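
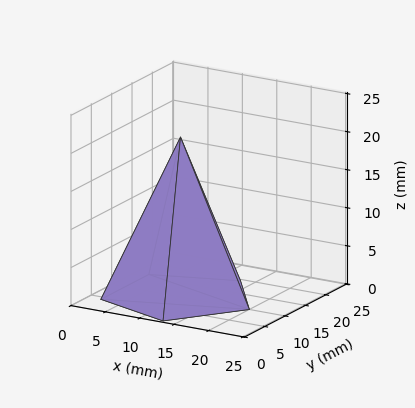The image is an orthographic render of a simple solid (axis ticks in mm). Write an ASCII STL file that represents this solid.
Reading the render: the shape is a regular 5-sided pyramid, base circumscribed radius ≈ 10 mm, apex at z ≈ 21 mm (dimensions read to the nearest mm from the axis ticks). For the STL, each face is triangulated and given an outward normal.

solid part
  facet normal 0.0000 0.0000 -1.0000
    outer loop
      vertex 1.91 15.88 0.00
      vertex 13.09 19.51 0.00
      vertex 20.00 10.00 0.00
    endloop
  endfacet
  facet normal 0.0000 0.0000 -1.0000
    outer loop
      vertex 1.91 4.12 0.00
      vertex 1.91 15.88 0.00
      vertex 20.00 10.00 0.00
    endloop
  endfacet
  facet normal 0.0000 0.0000 -1.0000
    outer loop
      vertex 13.09 0.49 0.00
      vertex 1.91 4.12 0.00
      vertex 20.00 10.00 0.00
    endloop
  endfacet
  facet normal 0.7549 0.5485 0.3595
    outer loop
      vertex 20.00 10.00 0.00
      vertex 13.09 19.51 0.00
      vertex 10.00 10.00 21.00
    endloop
  endfacet
  facet normal -0.2882 0.8875 0.3595
    outer loop
      vertex 13.09 19.51 0.00
      vertex 1.91 15.88 0.00
      vertex 10.00 10.00 21.00
    endloop
  endfacet
  facet normal -0.9332 0.0000 0.3595
    outer loop
      vertex 1.91 15.88 0.00
      vertex 1.91 4.12 0.00
      vertex 10.00 10.00 21.00
    endloop
  endfacet
  facet normal -0.2882 -0.8875 0.3595
    outer loop
      vertex 1.91 4.12 0.00
      vertex 13.09 0.49 0.00
      vertex 10.00 10.00 21.00
    endloop
  endfacet
  facet normal 0.7549 -0.5485 0.3595
    outer loop
      vertex 13.09 0.49 0.00
      vertex 20.00 10.00 0.00
      vertex 10.00 10.00 21.00
    endloop
  endfacet
endsolid part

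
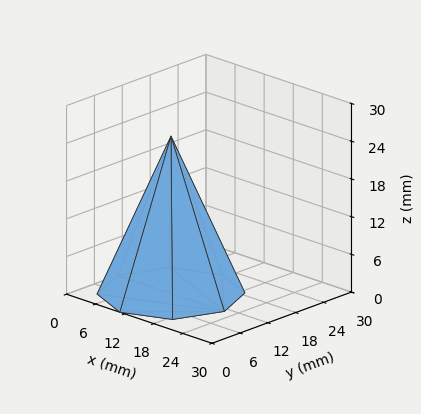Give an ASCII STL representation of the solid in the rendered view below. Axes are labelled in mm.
Reading the render: the shape is a regular 8-sided pyramid, base circumscribed radius ≈ 11 mm, apex at z ≈ 25 mm (dimensions read to the nearest mm from the axis ticks). For the STL, each face is triangulated and given an outward normal.

solid part
  facet normal 0.0000 0.0000 -1.0000
    outer loop
      vertex 11.00 22.00 0.00
      vertex 18.78 18.78 0.00
      vertex 22.00 11.00 0.00
    endloop
  endfacet
  facet normal 0.0000 0.0000 -1.0000
    outer loop
      vertex 3.22 18.78 0.00
      vertex 11.00 22.00 0.00
      vertex 22.00 11.00 0.00
    endloop
  endfacet
  facet normal 0.0000 0.0000 -1.0000
    outer loop
      vertex 0.00 11.00 0.00
      vertex 3.22 18.78 0.00
      vertex 22.00 11.00 0.00
    endloop
  endfacet
  facet normal 0.0000 0.0000 -1.0000
    outer loop
      vertex 3.22 3.22 0.00
      vertex 0.00 11.00 0.00
      vertex 22.00 11.00 0.00
    endloop
  endfacet
  facet normal 0.0000 0.0000 -1.0000
    outer loop
      vertex 11.00 0.00 0.00
      vertex 3.22 3.22 0.00
      vertex 22.00 11.00 0.00
    endloop
  endfacet
  facet normal 0.0000 0.0000 -1.0000
    outer loop
      vertex 18.78 3.22 0.00
      vertex 11.00 0.00 0.00
      vertex 22.00 11.00 0.00
    endloop
  endfacet
  facet normal 0.8560 0.3543 0.3766
    outer loop
      vertex 22.00 11.00 0.00
      vertex 18.78 18.78 0.00
      vertex 11.00 11.00 25.00
    endloop
  endfacet
  facet normal 0.3543 0.8560 0.3766
    outer loop
      vertex 18.78 18.78 0.00
      vertex 11.00 22.00 0.00
      vertex 11.00 11.00 25.00
    endloop
  endfacet
  facet normal -0.3543 0.8560 0.3766
    outer loop
      vertex 11.00 22.00 0.00
      vertex 3.22 18.78 0.00
      vertex 11.00 11.00 25.00
    endloop
  endfacet
  facet normal -0.8560 0.3543 0.3766
    outer loop
      vertex 3.22 18.78 0.00
      vertex 0.00 11.00 0.00
      vertex 11.00 11.00 25.00
    endloop
  endfacet
  facet normal -0.8560 -0.3543 0.3766
    outer loop
      vertex 0.00 11.00 0.00
      vertex 3.22 3.22 0.00
      vertex 11.00 11.00 25.00
    endloop
  endfacet
  facet normal -0.3543 -0.8560 0.3766
    outer loop
      vertex 3.22 3.22 0.00
      vertex 11.00 0.00 0.00
      vertex 11.00 11.00 25.00
    endloop
  endfacet
  facet normal 0.3543 -0.8560 0.3766
    outer loop
      vertex 11.00 0.00 0.00
      vertex 18.78 3.22 0.00
      vertex 11.00 11.00 25.00
    endloop
  endfacet
  facet normal 0.8560 -0.3543 0.3766
    outer loop
      vertex 18.78 3.22 0.00
      vertex 22.00 11.00 0.00
      vertex 11.00 11.00 25.00
    endloop
  endfacet
endsolid part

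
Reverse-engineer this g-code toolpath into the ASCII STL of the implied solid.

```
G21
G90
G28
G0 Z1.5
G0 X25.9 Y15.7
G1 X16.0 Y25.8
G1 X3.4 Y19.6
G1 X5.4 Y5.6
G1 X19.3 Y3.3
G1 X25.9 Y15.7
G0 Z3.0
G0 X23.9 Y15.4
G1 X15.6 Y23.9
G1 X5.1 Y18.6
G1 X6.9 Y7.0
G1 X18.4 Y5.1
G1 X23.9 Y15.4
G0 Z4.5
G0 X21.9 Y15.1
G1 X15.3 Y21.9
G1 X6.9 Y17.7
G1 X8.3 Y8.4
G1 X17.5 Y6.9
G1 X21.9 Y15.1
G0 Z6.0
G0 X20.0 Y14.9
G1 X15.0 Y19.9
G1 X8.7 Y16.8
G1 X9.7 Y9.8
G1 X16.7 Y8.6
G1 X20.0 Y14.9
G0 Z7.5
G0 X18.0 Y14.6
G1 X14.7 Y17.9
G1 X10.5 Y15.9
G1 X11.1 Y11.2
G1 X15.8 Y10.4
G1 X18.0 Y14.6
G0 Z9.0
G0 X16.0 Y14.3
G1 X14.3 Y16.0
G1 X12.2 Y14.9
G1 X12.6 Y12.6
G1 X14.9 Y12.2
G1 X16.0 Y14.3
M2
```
solid part
  facet normal 0.0000 0.0000 -1.0000
    outer loop
      vertex 1.6 20.5 0.0
      vertex 16.3 27.8 0.0
      vertex 27.9 16.0 0.0
    endloop
  endfacet
  facet normal 0.0000 0.0000 -1.0000
    outer loop
      vertex 4.0 4.2 0.0
      vertex 1.6 20.5 0.0
      vertex 27.9 16.0 0.0
    endloop
  endfacet
  facet normal 0.0000 0.0000 -1.0000
    outer loop
      vertex 20.2 1.5 0.0
      vertex 4.0 4.2 0.0
      vertex 27.9 16.0 0.0
    endloop
  endfacet
  facet normal 0.4851 0.4769 0.7330
    outer loop
      vertex 27.9 16.0 0.0
      vertex 16.3 27.8 0.0
      vertex 14.0 14.0 10.5
    endloop
  endfacet
  facet normal -0.3022 0.6086 0.7337
    outer loop
      vertex 16.3 27.8 0.0
      vertex 1.6 20.5 0.0
      vertex 14.0 14.0 10.5
    endloop
  endfacet
  facet normal -0.6728 -0.0991 0.7332
    outer loop
      vertex 1.6 20.5 0.0
      vertex 4.0 4.2 0.0
      vertex 14.0 14.0 10.5
    endloop
  endfacet
  facet normal -0.1118 -0.6711 0.7329
    outer loop
      vertex 4.0 4.2 0.0
      vertex 20.2 1.5 0.0
      vertex 14.0 14.0 10.5
    endloop
  endfacet
  facet normal 0.6001 -0.3187 0.7337
    outer loop
      vertex 20.2 1.5 0.0
      vertex 27.9 16.0 0.0
      vertex 14.0 14.0 10.5
    endloop
  endfacet
endsolid part

The G0 Z moves step by Δz≈1.5 mm. The G1 loops shrink linearly with z, so the solid tapers from its base footprint up to z≈10.5. Closing with a flat bottom cap and the tapered top and triangulating gives 8 facets — a regular 5-sided pyramid, base circumscribed radius ≈ 14 mm, apex at z ≈ 10.5 mm.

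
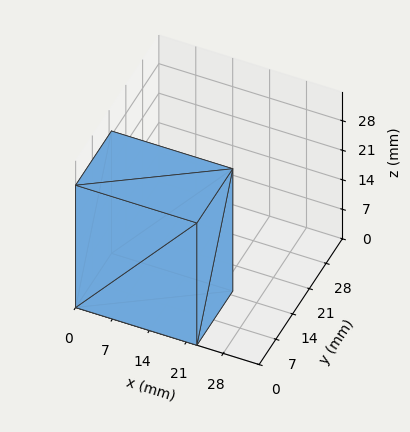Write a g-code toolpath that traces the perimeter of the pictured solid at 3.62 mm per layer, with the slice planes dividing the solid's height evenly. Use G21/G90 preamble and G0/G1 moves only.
Reading the render: the shape is a rectangular box, roughly 23 × 15 mm footprint and 29 mm tall (dimensions read to the nearest mm from the axis ticks). For the g-code, the solid's height is divided into equal slices at the stated Δz and each level perimeter traced with G1 moves after a G0 lift.

; perimeter-only toolpath
G21 ; units = mm
G90 ; absolute positioning
G28 ; home
; layer 1
G0 Z3.62
G0 X0.00 Y0.00
G1 X23.00 Y0.00
G1 X23.00 Y15.00
G1 X0.00 Y15.00
G1 X0.00 Y0.00
; layer 2
G0 Z7.25
G0 X0.00 Y0.00
G1 X23.00 Y0.00
G1 X23.00 Y15.00
G1 X0.00 Y15.00
G1 X0.00 Y0.00
; layer 3
G0 Z10.88
G0 X0.00 Y0.00
G1 X23.00 Y0.00
G1 X23.00 Y15.00
G1 X0.00 Y15.00
G1 X0.00 Y0.00
; layer 4
G0 Z14.50
G0 X0.00 Y0.00
G1 X23.00 Y0.00
G1 X23.00 Y15.00
G1 X0.00 Y15.00
G1 X0.00 Y0.00
; layer 5
G0 Z18.12
G0 X0.00 Y0.00
G1 X23.00 Y0.00
G1 X23.00 Y15.00
G1 X0.00 Y15.00
G1 X0.00 Y0.00
; layer 6
G0 Z21.75
G0 X0.00 Y0.00
G1 X23.00 Y0.00
G1 X23.00 Y15.00
G1 X0.00 Y15.00
G1 X0.00 Y0.00
; layer 7
G0 Z25.38
G0 X0.00 Y0.00
G1 X23.00 Y0.00
G1 X23.00 Y15.00
G1 X0.00 Y15.00
G1 X0.00 Y0.00
; layer 8
G0 Z29.00
G0 X0.00 Y0.00
G1 X23.00 Y0.00
G1 X23.00 Y15.00
G1 X0.00 Y15.00
G1 X0.00 Y0.00
M2 ; end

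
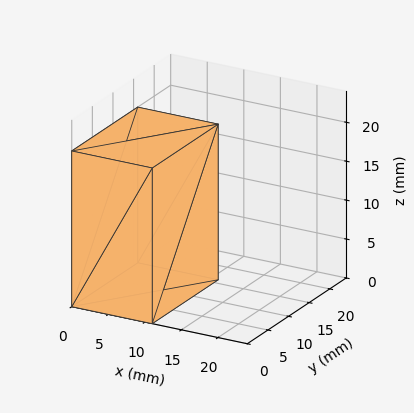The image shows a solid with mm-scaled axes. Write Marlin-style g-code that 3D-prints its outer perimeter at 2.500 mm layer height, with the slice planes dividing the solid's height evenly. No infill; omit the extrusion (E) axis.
Reading the render: the shape is a rectangular box, roughly 11 × 16 mm footprint and 20 mm tall (dimensions read to the nearest mm from the axis ticks). For the g-code, the solid's height is divided into equal slices at the stated Δz and each level perimeter traced with G1 moves after a G0 lift.

; perimeter-only toolpath
G21 ; units = mm
G90 ; absolute positioning
G28 ; home
; layer 1
G0 Z2.500
G0 X0.000 Y0.000
G1 X11.000 Y0.000
G1 X11.000 Y16.000
G1 X0.000 Y16.000
G1 X0.000 Y0.000
; layer 2
G0 Z5.000
G0 X0.000 Y0.000
G1 X11.000 Y0.000
G1 X11.000 Y16.000
G1 X0.000 Y16.000
G1 X0.000 Y0.000
; layer 3
G0 Z7.500
G0 X0.000 Y0.000
G1 X11.000 Y0.000
G1 X11.000 Y16.000
G1 X0.000 Y16.000
G1 X0.000 Y0.000
; layer 4
G0 Z10.000
G0 X0.000 Y0.000
G1 X11.000 Y0.000
G1 X11.000 Y16.000
G1 X0.000 Y16.000
G1 X0.000 Y0.000
; layer 5
G0 Z12.500
G0 X0.000 Y0.000
G1 X11.000 Y0.000
G1 X11.000 Y16.000
G1 X0.000 Y16.000
G1 X0.000 Y0.000
; layer 6
G0 Z15.000
G0 X0.000 Y0.000
G1 X11.000 Y0.000
G1 X11.000 Y16.000
G1 X0.000 Y16.000
G1 X0.000 Y0.000
; layer 7
G0 Z17.500
G0 X0.000 Y0.000
G1 X11.000 Y0.000
G1 X11.000 Y16.000
G1 X0.000 Y16.000
G1 X0.000 Y0.000
; layer 8
G0 Z20.000
G0 X0.000 Y0.000
G1 X11.000 Y0.000
G1 X11.000 Y16.000
G1 X0.000 Y16.000
G1 X0.000 Y0.000
M2 ; end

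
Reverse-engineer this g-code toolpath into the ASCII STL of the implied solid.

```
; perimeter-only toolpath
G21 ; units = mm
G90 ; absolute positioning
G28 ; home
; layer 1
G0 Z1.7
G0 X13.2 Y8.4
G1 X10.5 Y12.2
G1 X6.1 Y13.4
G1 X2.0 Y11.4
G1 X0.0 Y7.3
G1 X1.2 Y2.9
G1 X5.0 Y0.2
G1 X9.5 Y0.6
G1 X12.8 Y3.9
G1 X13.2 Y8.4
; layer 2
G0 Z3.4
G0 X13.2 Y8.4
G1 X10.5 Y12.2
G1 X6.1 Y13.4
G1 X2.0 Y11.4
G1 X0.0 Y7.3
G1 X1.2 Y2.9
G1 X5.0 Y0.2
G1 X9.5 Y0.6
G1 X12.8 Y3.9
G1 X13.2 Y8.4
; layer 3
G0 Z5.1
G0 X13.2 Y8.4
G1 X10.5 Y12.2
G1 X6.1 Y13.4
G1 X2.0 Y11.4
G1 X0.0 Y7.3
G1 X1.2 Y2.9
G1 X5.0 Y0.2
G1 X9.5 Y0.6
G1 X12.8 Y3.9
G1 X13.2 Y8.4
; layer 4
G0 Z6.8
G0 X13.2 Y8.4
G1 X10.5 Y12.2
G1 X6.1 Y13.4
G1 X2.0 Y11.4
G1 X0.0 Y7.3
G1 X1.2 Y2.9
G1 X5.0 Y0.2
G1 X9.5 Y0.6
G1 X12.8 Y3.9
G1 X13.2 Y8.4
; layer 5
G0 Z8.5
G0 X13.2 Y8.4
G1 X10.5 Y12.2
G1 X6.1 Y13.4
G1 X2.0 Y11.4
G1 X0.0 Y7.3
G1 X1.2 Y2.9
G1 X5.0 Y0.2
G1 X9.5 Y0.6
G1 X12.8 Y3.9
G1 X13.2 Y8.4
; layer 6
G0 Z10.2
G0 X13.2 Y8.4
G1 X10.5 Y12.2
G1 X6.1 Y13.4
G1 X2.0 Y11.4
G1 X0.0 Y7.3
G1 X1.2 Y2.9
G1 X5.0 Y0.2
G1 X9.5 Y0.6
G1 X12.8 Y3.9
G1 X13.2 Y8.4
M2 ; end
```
solid part
  facet normal 0.0000 0.0000 -1.0000
    outer loop
      vertex 6.1 13.4 0.0
      vertex 10.5 12.2 0.0
      vertex 13.2 8.4 0.0
    endloop
  endfacet
  facet normal 0.0000 0.0000 -1.0000
    outer loop
      vertex 2.0 11.4 0.0
      vertex 6.1 13.4 0.0
      vertex 13.2 8.4 0.0
    endloop
  endfacet
  facet normal 0.0000 0.0000 -1.0000
    outer loop
      vertex 0.0 7.3 0.0
      vertex 2.0 11.4 0.0
      vertex 13.2 8.4 0.0
    endloop
  endfacet
  facet normal 0.0000 0.0000 -1.0000
    outer loop
      vertex 1.2 2.9 0.0
      vertex 0.0 7.3 0.0
      vertex 13.2 8.4 0.0
    endloop
  endfacet
  facet normal 0.0000 0.0000 -1.0000
    outer loop
      vertex 5.0 0.2 0.0
      vertex 1.2 2.9 0.0
      vertex 13.2 8.4 0.0
    endloop
  endfacet
  facet normal 0.0000 0.0000 -1.0000
    outer loop
      vertex 9.5 0.6 0.0
      vertex 5.0 0.2 0.0
      vertex 13.2 8.4 0.0
    endloop
  endfacet
  facet normal 0.0000 0.0000 -1.0000
    outer loop
      vertex 12.8 3.9 0.0
      vertex 9.5 0.6 0.0
      vertex 13.2 8.4 0.0
    endloop
  endfacet
  facet normal 0.0000 0.0000 1.0000
    outer loop
      vertex 13.2 8.4 10.2
      vertex 10.5 12.2 10.2
      vertex 6.1 13.4 10.2
    endloop
  endfacet
  facet normal 0.0000 0.0000 1.0000
    outer loop
      vertex 13.2 8.4 10.2
      vertex 6.1 13.4 10.2
      vertex 2.0 11.4 10.2
    endloop
  endfacet
  facet normal 0.0000 0.0000 1.0000
    outer loop
      vertex 13.2 8.4 10.2
      vertex 2.0 11.4 10.2
      vertex 0.0 7.3 10.2
    endloop
  endfacet
  facet normal 0.0000 0.0000 1.0000
    outer loop
      vertex 13.2 8.4 10.2
      vertex 0.0 7.3 10.2
      vertex 1.2 2.9 10.2
    endloop
  endfacet
  facet normal 0.0000 0.0000 1.0000
    outer loop
      vertex 13.2 8.4 10.2
      vertex 1.2 2.9 10.2
      vertex 5.0 0.2 10.2
    endloop
  endfacet
  facet normal 0.0000 0.0000 1.0000
    outer loop
      vertex 13.2 8.4 10.2
      vertex 5.0 0.2 10.2
      vertex 9.5 0.6 10.2
    endloop
  endfacet
  facet normal 0.0000 0.0000 1.0000
    outer loop
      vertex 13.2 8.4 10.2
      vertex 9.5 0.6 10.2
      vertex 12.8 3.9 10.2
    endloop
  endfacet
  facet normal 0.8152 0.5792 0.0000
    outer loop
      vertex 13.2 8.4 0.0
      vertex 10.5 12.2 0.0
      vertex 10.5 12.2 10.2
    endloop
  endfacet
  facet normal 0.8152 0.5792 0.0000
    outer loop
      vertex 13.2 8.4 0.0
      vertex 10.5 12.2 10.2
      vertex 13.2 8.4 10.2
    endloop
  endfacet
  facet normal 0.2631 0.9648 0.0000
    outer loop
      vertex 10.5 12.2 0.0
      vertex 6.1 13.4 0.0
      vertex 6.1 13.4 10.2
    endloop
  endfacet
  facet normal 0.2631 0.9648 0.0000
    outer loop
      vertex 10.5 12.2 0.0
      vertex 6.1 13.4 10.2
      vertex 10.5 12.2 10.2
    endloop
  endfacet
  facet normal -0.4384 0.8988 0.0000
    outer loop
      vertex 6.1 13.4 0.0
      vertex 2.0 11.4 0.0
      vertex 2.0 11.4 10.2
    endloop
  endfacet
  facet normal -0.4384 0.8988 0.0000
    outer loop
      vertex 6.1 13.4 0.0
      vertex 2.0 11.4 10.2
      vertex 6.1 13.4 10.2
    endloop
  endfacet
  facet normal -0.8988 0.4384 0.0000
    outer loop
      vertex 2.0 11.4 0.0
      vertex 0.0 7.3 0.0
      vertex 0.0 7.3 10.2
    endloop
  endfacet
  facet normal -0.8988 0.4384 0.0000
    outer loop
      vertex 2.0 11.4 0.0
      vertex 0.0 7.3 10.2
      vertex 2.0 11.4 10.2
    endloop
  endfacet
  facet normal -0.9648 -0.2631 0.0000
    outer loop
      vertex 0.0 7.3 0.0
      vertex 1.2 2.9 0.0
      vertex 1.2 2.9 10.2
    endloop
  endfacet
  facet normal -0.9648 -0.2631 0.0000
    outer loop
      vertex 0.0 7.3 0.0
      vertex 1.2 2.9 10.2
      vertex 0.0 7.3 10.2
    endloop
  endfacet
  facet normal -0.5792 -0.8152 0.0000
    outer loop
      vertex 1.2 2.9 0.0
      vertex 5.0 0.2 0.0
      vertex 5.0 0.2 10.2
    endloop
  endfacet
  facet normal -0.5792 -0.8152 0.0000
    outer loop
      vertex 1.2 2.9 0.0
      vertex 5.0 0.2 10.2
      vertex 1.2 2.9 10.2
    endloop
  endfacet
  facet normal 0.0885 -0.9961 0.0000
    outer loop
      vertex 5.0 0.2 0.0
      vertex 9.5 0.6 0.0
      vertex 9.5 0.6 10.2
    endloop
  endfacet
  facet normal 0.0885 -0.9961 0.0000
    outer loop
      vertex 5.0 0.2 0.0
      vertex 9.5 0.6 10.2
      vertex 5.0 0.2 10.2
    endloop
  endfacet
  facet normal 0.7071 -0.7071 0.0000
    outer loop
      vertex 9.5 0.6 0.0
      vertex 12.8 3.9 0.0
      vertex 12.8 3.9 10.2
    endloop
  endfacet
  facet normal 0.7071 -0.7071 0.0000
    outer loop
      vertex 9.5 0.6 0.0
      vertex 12.8 3.9 10.2
      vertex 9.5 0.6 10.2
    endloop
  endfacet
  facet normal 0.9961 -0.0885 0.0000
    outer loop
      vertex 12.8 3.9 0.0
      vertex 13.2 8.4 0.0
      vertex 13.2 8.4 10.2
    endloop
  endfacet
  facet normal 0.9961 -0.0885 0.0000
    outer loop
      vertex 12.8 3.9 0.0
      vertex 13.2 8.4 10.2
      vertex 12.8 3.9 10.2
    endloop
  endfacet
endsolid part

The G0 Z moves step by Δz≈1.7 mm. Every layer's G1 loop is the same polygon, so the solid is a straight extrusion of it from z=0 to z≈10.2. Closing with flat bottom and top caps and triangulating gives 32 facets — a regular 9-sided prism (a cylinder approximated with 9 flat sides), circumscribed radius ≈ 6.7 mm, height ≈ 10.2 mm.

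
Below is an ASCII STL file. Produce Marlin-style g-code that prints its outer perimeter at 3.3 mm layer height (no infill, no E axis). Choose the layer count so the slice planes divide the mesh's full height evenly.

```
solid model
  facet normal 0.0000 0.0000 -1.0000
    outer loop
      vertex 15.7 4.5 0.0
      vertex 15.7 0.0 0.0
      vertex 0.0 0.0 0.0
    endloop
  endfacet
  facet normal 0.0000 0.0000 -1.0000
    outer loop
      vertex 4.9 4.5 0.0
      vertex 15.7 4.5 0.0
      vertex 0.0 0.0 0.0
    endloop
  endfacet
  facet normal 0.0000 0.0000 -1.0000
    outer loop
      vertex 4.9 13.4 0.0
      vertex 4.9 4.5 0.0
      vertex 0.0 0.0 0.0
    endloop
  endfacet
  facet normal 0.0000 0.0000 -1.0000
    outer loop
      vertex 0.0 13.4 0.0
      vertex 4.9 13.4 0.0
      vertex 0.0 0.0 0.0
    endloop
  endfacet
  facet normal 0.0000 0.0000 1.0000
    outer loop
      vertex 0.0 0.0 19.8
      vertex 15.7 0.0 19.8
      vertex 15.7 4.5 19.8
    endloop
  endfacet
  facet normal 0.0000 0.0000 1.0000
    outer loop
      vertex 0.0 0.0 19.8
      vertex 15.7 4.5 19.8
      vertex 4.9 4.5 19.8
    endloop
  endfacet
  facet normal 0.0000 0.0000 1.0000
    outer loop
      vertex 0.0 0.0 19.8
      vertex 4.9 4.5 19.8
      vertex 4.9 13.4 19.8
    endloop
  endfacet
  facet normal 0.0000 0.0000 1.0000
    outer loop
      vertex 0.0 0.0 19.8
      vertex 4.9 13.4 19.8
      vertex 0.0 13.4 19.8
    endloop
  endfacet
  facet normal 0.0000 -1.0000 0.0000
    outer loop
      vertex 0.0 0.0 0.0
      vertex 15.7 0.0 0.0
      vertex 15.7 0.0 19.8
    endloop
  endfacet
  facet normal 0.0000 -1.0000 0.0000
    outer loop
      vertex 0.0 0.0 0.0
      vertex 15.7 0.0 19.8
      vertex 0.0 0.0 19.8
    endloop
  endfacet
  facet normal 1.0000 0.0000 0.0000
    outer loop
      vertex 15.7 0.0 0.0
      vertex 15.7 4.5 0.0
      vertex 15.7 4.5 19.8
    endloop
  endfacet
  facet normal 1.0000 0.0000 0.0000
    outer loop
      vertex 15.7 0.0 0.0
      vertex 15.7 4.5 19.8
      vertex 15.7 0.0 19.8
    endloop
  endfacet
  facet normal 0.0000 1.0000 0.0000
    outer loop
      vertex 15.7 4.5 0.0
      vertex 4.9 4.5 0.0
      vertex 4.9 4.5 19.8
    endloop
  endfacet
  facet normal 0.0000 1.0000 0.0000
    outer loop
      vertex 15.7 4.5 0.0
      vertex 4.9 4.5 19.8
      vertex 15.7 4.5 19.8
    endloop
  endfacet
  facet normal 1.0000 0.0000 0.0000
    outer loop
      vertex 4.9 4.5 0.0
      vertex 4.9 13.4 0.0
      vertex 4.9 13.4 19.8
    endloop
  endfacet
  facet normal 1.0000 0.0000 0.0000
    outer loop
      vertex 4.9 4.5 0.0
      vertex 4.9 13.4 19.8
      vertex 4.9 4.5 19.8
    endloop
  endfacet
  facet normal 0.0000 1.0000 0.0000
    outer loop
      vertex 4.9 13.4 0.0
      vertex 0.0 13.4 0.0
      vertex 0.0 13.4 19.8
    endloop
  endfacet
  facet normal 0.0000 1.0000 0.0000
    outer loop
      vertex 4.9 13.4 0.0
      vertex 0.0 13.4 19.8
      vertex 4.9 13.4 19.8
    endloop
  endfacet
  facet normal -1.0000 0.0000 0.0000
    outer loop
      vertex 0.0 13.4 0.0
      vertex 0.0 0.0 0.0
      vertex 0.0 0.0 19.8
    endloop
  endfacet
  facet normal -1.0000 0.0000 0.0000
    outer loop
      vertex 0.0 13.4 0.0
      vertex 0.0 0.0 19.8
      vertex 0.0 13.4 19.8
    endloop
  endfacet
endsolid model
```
; perimeter-only toolpath
G21 ; units = mm
G90 ; absolute positioning
G28 ; home
; layer 1
G0 Z3.3
G0 X0.0 Y0.0
G1 X15.7 Y0.0
G1 X15.7 Y4.5
G1 X4.9 Y4.5
G1 X4.9 Y13.4
G1 X0.0 Y13.4
G1 X0.0 Y0.0
; layer 2
G0 Z6.6
G0 X0.0 Y0.0
G1 X15.7 Y0.0
G1 X15.7 Y4.5
G1 X4.9 Y4.5
G1 X4.9 Y13.4
G1 X0.0 Y13.4
G1 X0.0 Y0.0
; layer 3
G0 Z9.9
G0 X0.0 Y0.0
G1 X15.7 Y0.0
G1 X15.7 Y4.5
G1 X4.9 Y4.5
G1 X4.9 Y13.4
G1 X0.0 Y13.4
G1 X0.0 Y0.0
; layer 4
G0 Z13.2
G0 X0.0 Y0.0
G1 X15.7 Y0.0
G1 X15.7 Y4.5
G1 X4.9 Y4.5
G1 X4.9 Y13.4
G1 X0.0 Y13.4
G1 X0.0 Y0.0
; layer 5
G0 Z16.5
G0 X0.0 Y0.0
G1 X15.7 Y0.0
G1 X15.7 Y4.5
G1 X4.9 Y4.5
G1 X4.9 Y13.4
G1 X0.0 Y13.4
G1 X0.0 Y0.0
; layer 6
G0 Z19.8
G0 X0.0 Y0.0
G1 X15.7 Y0.0
G1 X15.7 Y4.5
G1 X4.9 Y4.5
G1 X4.9 Y13.4
G1 X0.0 Y13.4
G1 X0.0 Y0.0
M2 ; end

The solid is an L-shaped prism: outer 15.7 × 13.4 mm, arm thicknesses ≈ 4.5 mm (horizontal) and 4.9 mm (vertical), extruded 19.8 mm in z. Slicing at Δz = 3.3 mm — 6 equal slices spanning the solid's height, so layer i sits at z = i·h/6 — gives 6 non-empty perimeters. Each is a 6-segment closed polygon; G0 lifts to the layer z and rapids to the start vertex, then G1 traces the edges.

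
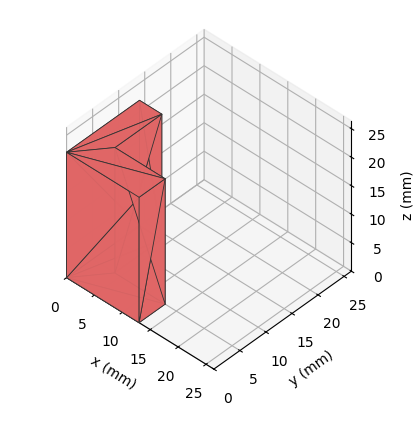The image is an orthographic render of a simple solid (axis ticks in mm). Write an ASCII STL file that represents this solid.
Reading the render: the shape is an L-shaped prism: outer 13 × 14 mm, arm thicknesses ≈ 5 mm (horizontal) and 4 mm (vertical), extruded 22 mm in z (dimensions read to the nearest mm from the axis ticks). For the STL, each face is triangulated and given an outward normal.

solid part
  facet normal 0.0000 0.0000 -1.0000
    outer loop
      vertex 13.00 5.00 0.00
      vertex 13.00 0.00 0.00
      vertex 0.00 0.00 0.00
    endloop
  endfacet
  facet normal 0.0000 0.0000 -1.0000
    outer loop
      vertex 4.00 5.00 0.00
      vertex 13.00 5.00 0.00
      vertex 0.00 0.00 0.00
    endloop
  endfacet
  facet normal 0.0000 0.0000 -1.0000
    outer loop
      vertex 4.00 14.00 0.00
      vertex 4.00 5.00 0.00
      vertex 0.00 0.00 0.00
    endloop
  endfacet
  facet normal 0.0000 0.0000 -1.0000
    outer loop
      vertex 0.00 14.00 0.00
      vertex 4.00 14.00 0.00
      vertex 0.00 0.00 0.00
    endloop
  endfacet
  facet normal 0.0000 0.0000 1.0000
    outer loop
      vertex 0.00 0.00 22.00
      vertex 13.00 0.00 22.00
      vertex 13.00 5.00 22.00
    endloop
  endfacet
  facet normal 0.0000 0.0000 1.0000
    outer loop
      vertex 0.00 0.00 22.00
      vertex 13.00 5.00 22.00
      vertex 4.00 5.00 22.00
    endloop
  endfacet
  facet normal 0.0000 0.0000 1.0000
    outer loop
      vertex 0.00 0.00 22.00
      vertex 4.00 5.00 22.00
      vertex 4.00 14.00 22.00
    endloop
  endfacet
  facet normal 0.0000 0.0000 1.0000
    outer loop
      vertex 0.00 0.00 22.00
      vertex 4.00 14.00 22.00
      vertex 0.00 14.00 22.00
    endloop
  endfacet
  facet normal 0.0000 -1.0000 0.0000
    outer loop
      vertex 0.00 0.00 0.00
      vertex 13.00 0.00 0.00
      vertex 13.00 0.00 22.00
    endloop
  endfacet
  facet normal 0.0000 -1.0000 0.0000
    outer loop
      vertex 0.00 0.00 0.00
      vertex 13.00 0.00 22.00
      vertex 0.00 0.00 22.00
    endloop
  endfacet
  facet normal 1.0000 0.0000 0.0000
    outer loop
      vertex 13.00 0.00 0.00
      vertex 13.00 5.00 0.00
      vertex 13.00 5.00 22.00
    endloop
  endfacet
  facet normal 1.0000 0.0000 0.0000
    outer loop
      vertex 13.00 0.00 0.00
      vertex 13.00 5.00 22.00
      vertex 13.00 0.00 22.00
    endloop
  endfacet
  facet normal 0.0000 1.0000 0.0000
    outer loop
      vertex 13.00 5.00 0.00
      vertex 4.00 5.00 0.00
      vertex 4.00 5.00 22.00
    endloop
  endfacet
  facet normal 0.0000 1.0000 0.0000
    outer loop
      vertex 13.00 5.00 0.00
      vertex 4.00 5.00 22.00
      vertex 13.00 5.00 22.00
    endloop
  endfacet
  facet normal 1.0000 0.0000 0.0000
    outer loop
      vertex 4.00 5.00 0.00
      vertex 4.00 14.00 0.00
      vertex 4.00 14.00 22.00
    endloop
  endfacet
  facet normal 1.0000 0.0000 0.0000
    outer loop
      vertex 4.00 5.00 0.00
      vertex 4.00 14.00 22.00
      vertex 4.00 5.00 22.00
    endloop
  endfacet
  facet normal 0.0000 1.0000 0.0000
    outer loop
      vertex 4.00 14.00 0.00
      vertex 0.00 14.00 0.00
      vertex 0.00 14.00 22.00
    endloop
  endfacet
  facet normal 0.0000 1.0000 0.0000
    outer loop
      vertex 4.00 14.00 0.00
      vertex 0.00 14.00 22.00
      vertex 4.00 14.00 22.00
    endloop
  endfacet
  facet normal -1.0000 0.0000 0.0000
    outer loop
      vertex 0.00 14.00 0.00
      vertex 0.00 0.00 0.00
      vertex 0.00 0.00 22.00
    endloop
  endfacet
  facet normal -1.0000 0.0000 0.0000
    outer loop
      vertex 0.00 14.00 0.00
      vertex 0.00 0.00 22.00
      vertex 0.00 14.00 22.00
    endloop
  endfacet
endsolid part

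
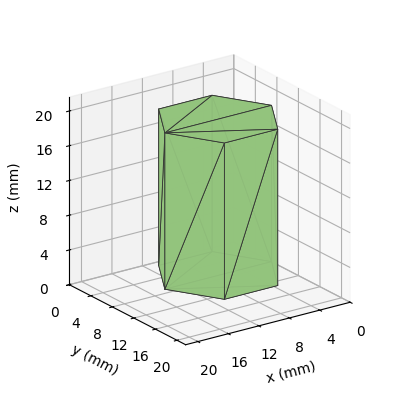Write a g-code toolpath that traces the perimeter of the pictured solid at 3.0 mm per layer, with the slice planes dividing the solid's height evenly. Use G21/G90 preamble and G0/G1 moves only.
Reading the render: the shape is a regular 6-sided prism (a cylinder approximated with 6 flat sides), circumscribed radius ≈ 7 mm, height ≈ 18 mm (dimensions read to the nearest mm from the axis ticks). For the g-code, the solid's height is divided into equal slices at the stated Δz and each level perimeter traced with G1 moves after a G0 lift.

; perimeter-only toolpath
G21 ; units = mm
G90 ; absolute positioning
G28 ; home
; layer 1
G0 Z3.0
G0 X14.0 Y7.0
G1 X10.5 Y13.1
G1 X3.5 Y13.1
G1 X0.0 Y7.0
G1 X3.5 Y0.9
G1 X10.5 Y0.9
G1 X14.0 Y7.0
; layer 2
G0 Z6.0
G0 X14.0 Y7.0
G1 X10.5 Y13.1
G1 X3.5 Y13.1
G1 X0.0 Y7.0
G1 X3.5 Y0.9
G1 X10.5 Y0.9
G1 X14.0 Y7.0
; layer 3
G0 Z9.0
G0 X14.0 Y7.0
G1 X10.5 Y13.1
G1 X3.5 Y13.1
G1 X0.0 Y7.0
G1 X3.5 Y0.9
G1 X10.5 Y0.9
G1 X14.0 Y7.0
; layer 4
G0 Z12.0
G0 X14.0 Y7.0
G1 X10.5 Y13.1
G1 X3.5 Y13.1
G1 X0.0 Y7.0
G1 X3.5 Y0.9
G1 X10.5 Y0.9
G1 X14.0 Y7.0
; layer 5
G0 Z15.0
G0 X14.0 Y7.0
G1 X10.5 Y13.1
G1 X3.5 Y13.1
G1 X0.0 Y7.0
G1 X3.5 Y0.9
G1 X10.5 Y0.9
G1 X14.0 Y7.0
; layer 6
G0 Z18.0
G0 X14.0 Y7.0
G1 X10.5 Y13.1
G1 X3.5 Y13.1
G1 X0.0 Y7.0
G1 X3.5 Y0.9
G1 X10.5 Y0.9
G1 X14.0 Y7.0
M2 ; end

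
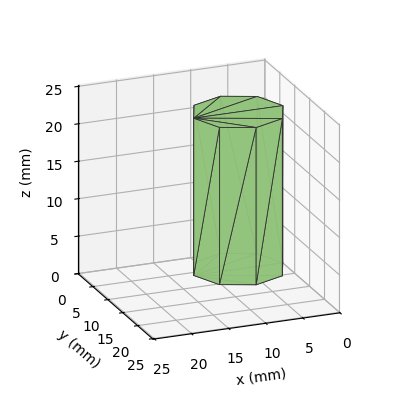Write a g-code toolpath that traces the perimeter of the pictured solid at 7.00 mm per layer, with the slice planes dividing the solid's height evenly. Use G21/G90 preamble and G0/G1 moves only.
Reading the render: the shape is a regular 8-sided prism (a cylinder approximated with 8 flat sides), circumscribed radius ≈ 6 mm, height ≈ 21 mm (dimensions read to the nearest mm from the axis ticks). For the g-code, the solid's height is divided into equal slices at the stated Δz and each level perimeter traced with G1 moves after a G0 lift.

; perimeter-only toolpath
G21 ; units = mm
G90 ; absolute positioning
G28 ; home
; layer 1
G0 Z7.00
G0 X12.00 Y6.00
G1 X10.24 Y10.24
G1 X6.00 Y12.00
G1 X1.76 Y10.24
G1 X0.00 Y6.00
G1 X1.76 Y1.76
G1 X6.00 Y0.00
G1 X10.24 Y1.76
G1 X12.00 Y6.00
; layer 2
G0 Z14.00
G0 X12.00 Y6.00
G1 X10.24 Y10.24
G1 X6.00 Y12.00
G1 X1.76 Y10.24
G1 X0.00 Y6.00
G1 X1.76 Y1.76
G1 X6.00 Y0.00
G1 X10.24 Y1.76
G1 X12.00 Y6.00
; layer 3
G0 Z21.00
G0 X12.00 Y6.00
G1 X10.24 Y10.24
G1 X6.00 Y12.00
G1 X1.76 Y10.24
G1 X0.00 Y6.00
G1 X1.76 Y1.76
G1 X6.00 Y0.00
G1 X10.24 Y1.76
G1 X12.00 Y6.00
M2 ; end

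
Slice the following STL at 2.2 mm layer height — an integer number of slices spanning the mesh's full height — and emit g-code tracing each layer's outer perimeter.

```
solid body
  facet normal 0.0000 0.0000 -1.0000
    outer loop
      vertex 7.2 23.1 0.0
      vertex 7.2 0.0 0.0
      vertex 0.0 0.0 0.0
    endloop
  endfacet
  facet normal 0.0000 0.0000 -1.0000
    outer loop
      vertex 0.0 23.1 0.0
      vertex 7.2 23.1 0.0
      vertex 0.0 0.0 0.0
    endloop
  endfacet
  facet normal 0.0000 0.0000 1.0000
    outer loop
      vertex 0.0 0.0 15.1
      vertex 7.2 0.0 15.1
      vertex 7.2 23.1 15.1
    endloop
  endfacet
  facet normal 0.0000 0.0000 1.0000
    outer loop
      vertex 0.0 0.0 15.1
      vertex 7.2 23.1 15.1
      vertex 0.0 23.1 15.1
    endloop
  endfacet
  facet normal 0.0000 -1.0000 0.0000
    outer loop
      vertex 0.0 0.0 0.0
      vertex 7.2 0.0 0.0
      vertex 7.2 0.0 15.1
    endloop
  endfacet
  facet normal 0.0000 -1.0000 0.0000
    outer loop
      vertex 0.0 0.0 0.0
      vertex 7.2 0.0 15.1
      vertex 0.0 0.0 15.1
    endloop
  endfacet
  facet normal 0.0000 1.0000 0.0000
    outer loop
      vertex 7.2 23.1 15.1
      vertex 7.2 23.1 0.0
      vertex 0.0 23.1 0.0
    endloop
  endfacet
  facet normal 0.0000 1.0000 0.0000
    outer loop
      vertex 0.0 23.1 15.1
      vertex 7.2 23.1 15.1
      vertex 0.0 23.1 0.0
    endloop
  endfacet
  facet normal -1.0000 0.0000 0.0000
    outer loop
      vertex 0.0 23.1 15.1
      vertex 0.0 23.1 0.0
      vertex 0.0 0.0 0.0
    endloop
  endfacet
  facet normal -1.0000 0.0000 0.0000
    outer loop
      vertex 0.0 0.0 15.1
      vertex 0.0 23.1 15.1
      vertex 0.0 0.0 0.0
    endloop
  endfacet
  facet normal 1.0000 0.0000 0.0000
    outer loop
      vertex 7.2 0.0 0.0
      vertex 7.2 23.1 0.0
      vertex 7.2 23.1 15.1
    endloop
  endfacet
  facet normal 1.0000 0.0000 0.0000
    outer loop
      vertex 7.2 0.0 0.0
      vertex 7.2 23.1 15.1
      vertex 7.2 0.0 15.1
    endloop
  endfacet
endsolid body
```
; perimeter-only toolpath
G21 ; units = mm
G90 ; absolute positioning
G28 ; home
; layer 1
G0 Z2.2
G0 X0.0 Y0.0
G1 X7.2 Y0.0
G1 X7.2 Y23.1
G1 X0.0 Y23.1
G1 X0.0 Y0.0
; layer 2
G0 Z4.3
G0 X0.0 Y0.0
G1 X7.2 Y0.0
G1 X7.2 Y23.1
G1 X0.0 Y23.1
G1 X0.0 Y0.0
; layer 3
G0 Z6.5
G0 X0.0 Y0.0
G1 X7.2 Y0.0
G1 X7.2 Y23.1
G1 X0.0 Y23.1
G1 X0.0 Y0.0
; layer 4
G0 Z8.6
G0 X0.0 Y0.0
G1 X7.2 Y0.0
G1 X7.2 Y23.1
G1 X0.0 Y23.1
G1 X0.0 Y0.0
; layer 5
G0 Z10.8
G0 X0.0 Y0.0
G1 X7.2 Y0.0
G1 X7.2 Y23.1
G1 X0.0 Y23.1
G1 X0.0 Y0.0
; layer 6
G0 Z12.9
G0 X0.0 Y0.0
G1 X7.2 Y0.0
G1 X7.2 Y23.1
G1 X0.0 Y23.1
G1 X0.0 Y0.0
; layer 7
G0 Z15.1
G0 X0.0 Y0.0
G1 X7.2 Y0.0
G1 X7.2 Y23.1
G1 X0.0 Y23.1
G1 X0.0 Y0.0
M2 ; end

The solid is a rectangular box, roughly 7.2 × 23.1 mm footprint and 15.1 mm tall. Slicing at Δz = 2.2 mm — 7 equal slices spanning the solid's height, so layer i sits at z = i·h/7 — gives 7 non-empty perimeters. Each is a 4-segment closed polygon; G0 lifts to the layer z and rapids to the start vertex, then G1 traces the edges.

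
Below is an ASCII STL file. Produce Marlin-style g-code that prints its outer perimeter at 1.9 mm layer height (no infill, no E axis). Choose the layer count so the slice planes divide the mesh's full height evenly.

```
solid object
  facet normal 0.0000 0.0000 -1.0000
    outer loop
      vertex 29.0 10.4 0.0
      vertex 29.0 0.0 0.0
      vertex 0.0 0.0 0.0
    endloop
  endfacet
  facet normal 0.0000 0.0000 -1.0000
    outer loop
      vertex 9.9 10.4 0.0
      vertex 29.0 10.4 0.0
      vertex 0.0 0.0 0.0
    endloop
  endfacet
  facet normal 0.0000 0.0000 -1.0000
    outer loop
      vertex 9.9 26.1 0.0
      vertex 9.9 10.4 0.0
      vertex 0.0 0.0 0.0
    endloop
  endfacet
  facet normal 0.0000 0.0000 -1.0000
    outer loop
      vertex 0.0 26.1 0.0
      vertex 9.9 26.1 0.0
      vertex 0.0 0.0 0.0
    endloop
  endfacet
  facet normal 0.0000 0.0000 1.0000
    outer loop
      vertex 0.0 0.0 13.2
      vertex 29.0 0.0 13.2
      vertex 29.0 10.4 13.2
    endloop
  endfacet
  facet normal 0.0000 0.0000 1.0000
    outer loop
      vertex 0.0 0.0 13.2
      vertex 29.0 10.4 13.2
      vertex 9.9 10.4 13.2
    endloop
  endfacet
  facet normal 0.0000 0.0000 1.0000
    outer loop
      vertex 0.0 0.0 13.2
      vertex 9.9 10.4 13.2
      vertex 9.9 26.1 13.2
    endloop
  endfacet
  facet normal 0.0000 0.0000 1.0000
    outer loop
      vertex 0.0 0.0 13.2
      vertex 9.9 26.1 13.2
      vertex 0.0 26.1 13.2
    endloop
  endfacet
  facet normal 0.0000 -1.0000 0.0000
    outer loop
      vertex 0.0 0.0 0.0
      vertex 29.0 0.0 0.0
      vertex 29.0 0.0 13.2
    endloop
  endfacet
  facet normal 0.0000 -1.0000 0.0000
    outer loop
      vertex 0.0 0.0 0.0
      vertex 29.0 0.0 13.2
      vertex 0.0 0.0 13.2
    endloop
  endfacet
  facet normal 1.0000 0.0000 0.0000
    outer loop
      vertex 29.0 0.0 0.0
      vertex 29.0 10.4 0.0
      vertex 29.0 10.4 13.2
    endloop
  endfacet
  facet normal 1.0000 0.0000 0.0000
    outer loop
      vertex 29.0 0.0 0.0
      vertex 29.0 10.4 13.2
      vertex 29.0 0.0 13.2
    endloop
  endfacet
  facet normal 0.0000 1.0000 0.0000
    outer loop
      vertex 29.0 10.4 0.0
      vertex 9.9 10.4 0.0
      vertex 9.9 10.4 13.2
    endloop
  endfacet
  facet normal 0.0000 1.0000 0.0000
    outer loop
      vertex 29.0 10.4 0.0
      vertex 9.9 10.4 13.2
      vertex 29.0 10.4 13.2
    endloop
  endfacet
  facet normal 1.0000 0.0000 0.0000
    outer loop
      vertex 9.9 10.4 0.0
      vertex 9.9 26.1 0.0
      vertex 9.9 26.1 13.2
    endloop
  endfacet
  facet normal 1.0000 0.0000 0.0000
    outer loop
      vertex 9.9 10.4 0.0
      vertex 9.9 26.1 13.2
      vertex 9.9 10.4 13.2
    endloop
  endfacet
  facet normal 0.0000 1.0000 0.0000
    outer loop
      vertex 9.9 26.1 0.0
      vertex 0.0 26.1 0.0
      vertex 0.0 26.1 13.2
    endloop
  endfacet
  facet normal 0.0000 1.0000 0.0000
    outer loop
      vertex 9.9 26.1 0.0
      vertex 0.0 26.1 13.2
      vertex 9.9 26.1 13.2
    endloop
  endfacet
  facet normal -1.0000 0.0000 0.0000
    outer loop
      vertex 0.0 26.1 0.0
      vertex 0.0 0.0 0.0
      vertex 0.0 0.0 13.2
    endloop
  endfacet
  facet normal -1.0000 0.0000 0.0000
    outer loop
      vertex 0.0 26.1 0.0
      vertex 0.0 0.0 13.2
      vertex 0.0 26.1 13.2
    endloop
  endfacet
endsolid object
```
; perimeter-only toolpath
G21 ; units = mm
G90 ; absolute positioning
G28 ; home
; layer 1
G0 Z1.9
G0 X0.0 Y0.0
G1 X29.0 Y0.0
G1 X29.0 Y10.4
G1 X9.9 Y10.4
G1 X9.9 Y26.1
G1 X0.0 Y26.1
G1 X0.0 Y0.0
; layer 2
G0 Z3.8
G0 X0.0 Y0.0
G1 X29.0 Y0.0
G1 X29.0 Y10.4
G1 X9.9 Y10.4
G1 X9.9 Y26.1
G1 X0.0 Y26.1
G1 X0.0 Y0.0
; layer 3
G0 Z5.7
G0 X0.0 Y0.0
G1 X29.0 Y0.0
G1 X29.0 Y10.4
G1 X9.9 Y10.4
G1 X9.9 Y26.1
G1 X0.0 Y26.1
G1 X0.0 Y0.0
; layer 4
G0 Z7.5
G0 X0.0 Y0.0
G1 X29.0 Y0.0
G1 X29.0 Y10.4
G1 X9.9 Y10.4
G1 X9.9 Y26.1
G1 X0.0 Y26.1
G1 X0.0 Y0.0
; layer 5
G0 Z9.4
G0 X0.0 Y0.0
G1 X29.0 Y0.0
G1 X29.0 Y10.4
G1 X9.9 Y10.4
G1 X9.9 Y26.1
G1 X0.0 Y26.1
G1 X0.0 Y0.0
; layer 6
G0 Z11.3
G0 X0.0 Y0.0
G1 X29.0 Y0.0
G1 X29.0 Y10.4
G1 X9.9 Y10.4
G1 X9.9 Y26.1
G1 X0.0 Y26.1
G1 X0.0 Y0.0
; layer 7
G0 Z13.2
G0 X0.0 Y0.0
G1 X29.0 Y0.0
G1 X29.0 Y10.4
G1 X9.9 Y10.4
G1 X9.9 Y26.1
G1 X0.0 Y26.1
G1 X0.0 Y0.0
M2 ; end

The solid is an L-shaped prism: outer 29 × 26.1 mm, arm thicknesses ≈ 10.4 mm (horizontal) and 9.9 mm (vertical), extruded 13.2 mm in z. Slicing at Δz = 1.9 mm — 7 equal slices spanning the solid's height, so layer i sits at z = i·h/7 — gives 7 non-empty perimeters. Each is a 6-segment closed polygon; G0 lifts to the layer z and rapids to the start vertex, then G1 traces the edges.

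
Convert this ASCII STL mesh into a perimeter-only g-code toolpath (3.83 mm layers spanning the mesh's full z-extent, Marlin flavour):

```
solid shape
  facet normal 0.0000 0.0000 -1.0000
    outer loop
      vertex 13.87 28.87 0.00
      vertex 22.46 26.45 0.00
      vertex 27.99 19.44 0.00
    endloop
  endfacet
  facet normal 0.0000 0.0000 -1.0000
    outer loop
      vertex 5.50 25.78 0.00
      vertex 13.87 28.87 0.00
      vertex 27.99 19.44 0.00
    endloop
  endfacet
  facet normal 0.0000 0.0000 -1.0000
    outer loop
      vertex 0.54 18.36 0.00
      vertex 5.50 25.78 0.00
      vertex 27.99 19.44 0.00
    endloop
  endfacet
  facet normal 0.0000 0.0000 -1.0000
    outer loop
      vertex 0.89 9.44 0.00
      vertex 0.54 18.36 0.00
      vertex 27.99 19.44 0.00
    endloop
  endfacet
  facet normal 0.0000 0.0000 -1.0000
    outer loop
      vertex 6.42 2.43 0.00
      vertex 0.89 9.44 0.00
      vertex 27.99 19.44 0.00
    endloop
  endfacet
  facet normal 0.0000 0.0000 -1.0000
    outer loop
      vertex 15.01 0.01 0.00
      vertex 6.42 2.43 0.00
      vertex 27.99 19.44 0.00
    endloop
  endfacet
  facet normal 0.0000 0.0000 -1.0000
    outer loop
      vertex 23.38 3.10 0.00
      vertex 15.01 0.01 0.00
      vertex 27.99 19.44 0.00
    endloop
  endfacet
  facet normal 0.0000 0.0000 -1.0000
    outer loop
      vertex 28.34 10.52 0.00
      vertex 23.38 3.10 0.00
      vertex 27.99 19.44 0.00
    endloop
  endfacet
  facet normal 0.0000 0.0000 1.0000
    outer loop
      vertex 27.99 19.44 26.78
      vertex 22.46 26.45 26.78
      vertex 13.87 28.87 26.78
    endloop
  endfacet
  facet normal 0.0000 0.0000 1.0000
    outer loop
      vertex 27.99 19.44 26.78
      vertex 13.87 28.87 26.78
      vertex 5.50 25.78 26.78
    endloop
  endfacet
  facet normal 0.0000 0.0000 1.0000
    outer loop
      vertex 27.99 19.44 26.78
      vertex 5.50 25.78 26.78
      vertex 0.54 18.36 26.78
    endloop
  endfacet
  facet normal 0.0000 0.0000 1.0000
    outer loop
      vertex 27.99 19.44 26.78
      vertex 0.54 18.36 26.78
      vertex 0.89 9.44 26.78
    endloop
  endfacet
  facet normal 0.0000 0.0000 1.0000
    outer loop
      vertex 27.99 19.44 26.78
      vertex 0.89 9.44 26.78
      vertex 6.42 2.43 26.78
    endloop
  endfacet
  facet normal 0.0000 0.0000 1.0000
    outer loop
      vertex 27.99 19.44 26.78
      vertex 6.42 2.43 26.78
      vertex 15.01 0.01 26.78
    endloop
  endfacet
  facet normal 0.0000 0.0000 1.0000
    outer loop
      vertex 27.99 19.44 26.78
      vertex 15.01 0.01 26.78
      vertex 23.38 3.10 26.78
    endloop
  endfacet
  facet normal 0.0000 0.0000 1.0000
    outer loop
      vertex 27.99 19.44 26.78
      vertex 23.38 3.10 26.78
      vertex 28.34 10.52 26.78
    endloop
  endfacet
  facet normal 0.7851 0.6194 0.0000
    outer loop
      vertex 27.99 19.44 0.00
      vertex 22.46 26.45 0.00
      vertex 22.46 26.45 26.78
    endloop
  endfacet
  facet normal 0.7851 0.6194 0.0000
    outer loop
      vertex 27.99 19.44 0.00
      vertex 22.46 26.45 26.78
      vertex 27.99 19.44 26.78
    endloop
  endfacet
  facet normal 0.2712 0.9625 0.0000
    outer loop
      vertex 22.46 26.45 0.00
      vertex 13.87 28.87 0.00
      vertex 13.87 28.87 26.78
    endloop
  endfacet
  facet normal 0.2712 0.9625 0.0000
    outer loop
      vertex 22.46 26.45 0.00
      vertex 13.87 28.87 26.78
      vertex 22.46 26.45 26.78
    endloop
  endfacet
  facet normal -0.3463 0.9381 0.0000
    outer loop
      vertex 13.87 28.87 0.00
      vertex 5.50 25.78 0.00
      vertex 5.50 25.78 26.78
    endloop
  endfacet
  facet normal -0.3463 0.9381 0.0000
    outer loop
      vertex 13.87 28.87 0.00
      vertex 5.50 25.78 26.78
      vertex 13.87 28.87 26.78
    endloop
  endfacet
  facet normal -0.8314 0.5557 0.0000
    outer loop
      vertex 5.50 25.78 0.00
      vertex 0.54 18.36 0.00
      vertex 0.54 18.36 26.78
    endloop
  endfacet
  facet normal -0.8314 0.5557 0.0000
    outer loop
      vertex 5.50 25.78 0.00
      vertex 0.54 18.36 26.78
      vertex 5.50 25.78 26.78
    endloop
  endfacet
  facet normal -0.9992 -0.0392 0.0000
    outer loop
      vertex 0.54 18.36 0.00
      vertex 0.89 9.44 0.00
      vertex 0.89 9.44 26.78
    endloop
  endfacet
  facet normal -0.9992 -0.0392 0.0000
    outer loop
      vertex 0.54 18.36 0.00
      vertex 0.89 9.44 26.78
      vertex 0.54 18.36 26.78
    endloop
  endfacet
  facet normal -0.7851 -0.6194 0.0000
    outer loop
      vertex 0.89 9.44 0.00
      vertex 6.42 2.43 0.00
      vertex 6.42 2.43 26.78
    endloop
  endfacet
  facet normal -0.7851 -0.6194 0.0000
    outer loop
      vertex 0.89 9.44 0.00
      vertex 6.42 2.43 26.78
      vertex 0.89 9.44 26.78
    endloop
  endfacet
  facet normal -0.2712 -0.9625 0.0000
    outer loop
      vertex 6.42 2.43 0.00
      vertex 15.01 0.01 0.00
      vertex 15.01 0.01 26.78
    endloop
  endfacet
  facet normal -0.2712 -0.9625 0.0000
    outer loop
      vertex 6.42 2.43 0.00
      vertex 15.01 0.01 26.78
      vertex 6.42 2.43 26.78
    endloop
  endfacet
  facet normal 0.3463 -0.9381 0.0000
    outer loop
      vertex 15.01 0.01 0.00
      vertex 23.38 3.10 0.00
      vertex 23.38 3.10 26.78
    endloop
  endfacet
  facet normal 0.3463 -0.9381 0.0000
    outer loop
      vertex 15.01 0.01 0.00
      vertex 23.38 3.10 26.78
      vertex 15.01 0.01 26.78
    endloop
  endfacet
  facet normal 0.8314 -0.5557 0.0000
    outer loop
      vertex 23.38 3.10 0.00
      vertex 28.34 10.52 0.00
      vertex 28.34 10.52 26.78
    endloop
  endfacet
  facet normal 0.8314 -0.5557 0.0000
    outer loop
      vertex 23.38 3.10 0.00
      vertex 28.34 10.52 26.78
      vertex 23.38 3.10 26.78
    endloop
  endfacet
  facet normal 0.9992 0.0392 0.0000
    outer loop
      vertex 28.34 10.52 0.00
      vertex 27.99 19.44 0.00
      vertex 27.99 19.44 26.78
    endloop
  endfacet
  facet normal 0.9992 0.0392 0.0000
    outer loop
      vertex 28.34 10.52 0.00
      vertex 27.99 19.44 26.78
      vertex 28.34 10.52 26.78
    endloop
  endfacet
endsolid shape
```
; perimeter-only toolpath
G21 ; units = mm
G90 ; absolute positioning
G28 ; home
; layer 1
G0 Z3.83
G0 X27.99 Y19.44
G1 X22.46 Y26.45
G1 X13.87 Y28.87
G1 X5.50 Y25.78
G1 X0.54 Y18.36
G1 X0.89 Y9.44
G1 X6.42 Y2.43
G1 X15.01 Y0.01
G1 X23.38 Y3.10
G1 X28.34 Y10.52
G1 X27.99 Y19.44
; layer 2
G0 Z7.65
G0 X27.99 Y19.44
G1 X22.46 Y26.45
G1 X13.87 Y28.87
G1 X5.50 Y25.78
G1 X0.54 Y18.36
G1 X0.89 Y9.44
G1 X6.42 Y2.43
G1 X15.01 Y0.01
G1 X23.38 Y3.10
G1 X28.34 Y10.52
G1 X27.99 Y19.44
; layer 3
G0 Z11.48
G0 X27.99 Y19.44
G1 X22.46 Y26.45
G1 X13.87 Y28.87
G1 X5.50 Y25.78
G1 X0.54 Y18.36
G1 X0.89 Y9.44
G1 X6.42 Y2.43
G1 X15.01 Y0.01
G1 X23.38 Y3.10
G1 X28.34 Y10.52
G1 X27.99 Y19.44
; layer 4
G0 Z15.30
G0 X27.99 Y19.44
G1 X22.46 Y26.45
G1 X13.87 Y28.87
G1 X5.50 Y25.78
G1 X0.54 Y18.36
G1 X0.89 Y9.44
G1 X6.42 Y2.43
G1 X15.01 Y0.01
G1 X23.38 Y3.10
G1 X28.34 Y10.52
G1 X27.99 Y19.44
; layer 5
G0 Z19.13
G0 X27.99 Y19.44
G1 X22.46 Y26.45
G1 X13.87 Y28.87
G1 X5.50 Y25.78
G1 X0.54 Y18.36
G1 X0.89 Y9.44
G1 X6.42 Y2.43
G1 X15.01 Y0.01
G1 X23.38 Y3.10
G1 X28.34 Y10.52
G1 X27.99 Y19.44
; layer 6
G0 Z22.95
G0 X27.99 Y19.44
G1 X22.46 Y26.45
G1 X13.87 Y28.87
G1 X5.50 Y25.78
G1 X0.54 Y18.36
G1 X0.89 Y9.44
G1 X6.42 Y2.43
G1 X15.01 Y0.01
G1 X23.38 Y3.10
G1 X28.34 Y10.52
G1 X27.99 Y19.44
; layer 7
G0 Z26.78
G0 X27.99 Y19.44
G1 X22.46 Y26.45
G1 X13.87 Y28.87
G1 X5.50 Y25.78
G1 X0.54 Y18.36
G1 X0.89 Y9.44
G1 X6.42 Y2.43
G1 X15.01 Y0.01
G1 X23.38 Y3.10
G1 X28.34 Y10.52
G1 X27.99 Y19.44
M2 ; end

The solid is a regular 10-sided prism (a cylinder approximated with 10 flat sides), circumscribed radius ≈ 14.4 mm, height ≈ 26.8 mm. Slicing at Δz = 3.83 mm — 7 equal slices spanning the solid's height, so layer i sits at z = i·h/7 — gives 7 non-empty perimeters. Each is a 10-segment closed polygon; G0 lifts to the layer z and rapids to the start vertex, then G1 traces the edges.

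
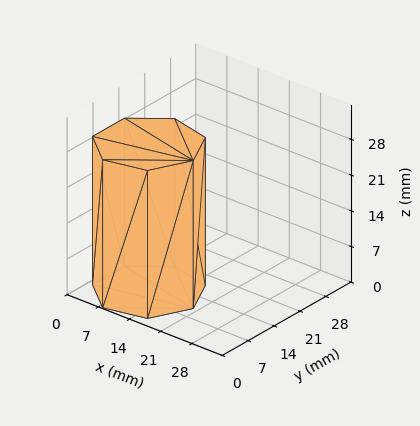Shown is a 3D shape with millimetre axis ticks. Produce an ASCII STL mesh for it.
Reading the render: the shape is a regular 7-sided prism (a cylinder approximated with 7 flat sides), circumscribed radius ≈ 10 mm, height ≈ 29 mm (dimensions read to the nearest mm from the axis ticks). For the STL, each face is triangulated and given an outward normal.

solid part
  facet normal 0.0000 0.0000 -1.0000
    outer loop
      vertex 7.77 19.75 0.00
      vertex 16.23 17.82 0.00
      vertex 20.00 10.00 0.00
    endloop
  endfacet
  facet normal 0.0000 0.0000 -1.0000
    outer loop
      vertex 0.99 14.34 0.00
      vertex 7.77 19.75 0.00
      vertex 20.00 10.00 0.00
    endloop
  endfacet
  facet normal 0.0000 0.0000 -1.0000
    outer loop
      vertex 0.99 5.66 0.00
      vertex 0.99 14.34 0.00
      vertex 20.00 10.00 0.00
    endloop
  endfacet
  facet normal 0.0000 0.0000 -1.0000
    outer loop
      vertex 7.77 0.25 0.00
      vertex 0.99 5.66 0.00
      vertex 20.00 10.00 0.00
    endloop
  endfacet
  facet normal 0.0000 0.0000 -1.0000
    outer loop
      vertex 16.23 2.18 0.00
      vertex 7.77 0.25 0.00
      vertex 20.00 10.00 0.00
    endloop
  endfacet
  facet normal 0.0000 0.0000 1.0000
    outer loop
      vertex 20.00 10.00 29.00
      vertex 16.23 17.82 29.00
      vertex 7.77 19.75 29.00
    endloop
  endfacet
  facet normal 0.0000 0.0000 1.0000
    outer loop
      vertex 20.00 10.00 29.00
      vertex 7.77 19.75 29.00
      vertex 0.99 14.34 29.00
    endloop
  endfacet
  facet normal 0.0000 0.0000 1.0000
    outer loop
      vertex 20.00 10.00 29.00
      vertex 0.99 14.34 29.00
      vertex 0.99 5.66 29.00
    endloop
  endfacet
  facet normal 0.0000 0.0000 1.0000
    outer loop
      vertex 20.00 10.00 29.00
      vertex 0.99 5.66 29.00
      vertex 7.77 0.25 29.00
    endloop
  endfacet
  facet normal 0.0000 0.0000 1.0000
    outer loop
      vertex 20.00 10.00 29.00
      vertex 7.77 0.25 29.00
      vertex 16.23 2.18 29.00
    endloop
  endfacet
  facet normal 0.9008 0.4343 0.0000
    outer loop
      vertex 20.00 10.00 0.00
      vertex 16.23 17.82 0.00
      vertex 16.23 17.82 29.00
    endloop
  endfacet
  facet normal 0.9008 0.4343 0.0000
    outer loop
      vertex 20.00 10.00 0.00
      vertex 16.23 17.82 29.00
      vertex 20.00 10.00 29.00
    endloop
  endfacet
  facet normal 0.2224 0.9750 0.0000
    outer loop
      vertex 16.23 17.82 0.00
      vertex 7.77 19.75 0.00
      vertex 7.77 19.75 29.00
    endloop
  endfacet
  facet normal 0.2224 0.9750 0.0000
    outer loop
      vertex 16.23 17.82 0.00
      vertex 7.77 19.75 29.00
      vertex 16.23 17.82 29.00
    endloop
  endfacet
  facet normal -0.6237 0.7817 0.0000
    outer loop
      vertex 7.77 19.75 0.00
      vertex 0.99 14.34 0.00
      vertex 0.99 14.34 29.00
    endloop
  endfacet
  facet normal -0.6237 0.7817 0.0000
    outer loop
      vertex 7.77 19.75 0.00
      vertex 0.99 14.34 29.00
      vertex 7.77 19.75 29.00
    endloop
  endfacet
  facet normal -1.0000 0.0000 0.0000
    outer loop
      vertex 0.99 14.34 0.00
      vertex 0.99 5.66 0.00
      vertex 0.99 5.66 29.00
    endloop
  endfacet
  facet normal -1.0000 0.0000 0.0000
    outer loop
      vertex 0.99 14.34 0.00
      vertex 0.99 5.66 29.00
      vertex 0.99 14.34 29.00
    endloop
  endfacet
  facet normal -0.6237 -0.7817 0.0000
    outer loop
      vertex 0.99 5.66 0.00
      vertex 7.77 0.25 0.00
      vertex 7.77 0.25 29.00
    endloop
  endfacet
  facet normal -0.6237 -0.7817 0.0000
    outer loop
      vertex 0.99 5.66 0.00
      vertex 7.77 0.25 29.00
      vertex 0.99 5.66 29.00
    endloop
  endfacet
  facet normal 0.2224 -0.9750 0.0000
    outer loop
      vertex 7.77 0.25 0.00
      vertex 16.23 2.18 0.00
      vertex 16.23 2.18 29.00
    endloop
  endfacet
  facet normal 0.2224 -0.9750 0.0000
    outer loop
      vertex 7.77 0.25 0.00
      vertex 16.23 2.18 29.00
      vertex 7.77 0.25 29.00
    endloop
  endfacet
  facet normal 0.9008 -0.4343 0.0000
    outer loop
      vertex 16.23 2.18 0.00
      vertex 20.00 10.00 0.00
      vertex 20.00 10.00 29.00
    endloop
  endfacet
  facet normal 0.9008 -0.4343 0.0000
    outer loop
      vertex 16.23 2.18 0.00
      vertex 20.00 10.00 29.00
      vertex 16.23 2.18 29.00
    endloop
  endfacet
endsolid part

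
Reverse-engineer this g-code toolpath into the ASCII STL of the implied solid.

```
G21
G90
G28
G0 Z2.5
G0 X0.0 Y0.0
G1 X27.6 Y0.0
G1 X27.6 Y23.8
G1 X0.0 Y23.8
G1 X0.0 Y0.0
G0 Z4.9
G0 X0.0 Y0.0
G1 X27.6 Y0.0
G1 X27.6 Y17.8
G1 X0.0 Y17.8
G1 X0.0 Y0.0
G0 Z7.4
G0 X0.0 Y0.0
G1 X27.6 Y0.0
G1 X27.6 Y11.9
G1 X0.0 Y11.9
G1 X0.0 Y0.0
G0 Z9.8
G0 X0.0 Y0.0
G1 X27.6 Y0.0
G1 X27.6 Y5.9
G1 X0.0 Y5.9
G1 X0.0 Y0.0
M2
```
solid part
  facet normal 0.0000 0.0000 -1.0000
    outer loop
      vertex 27.6 29.7 0.0
      vertex 27.6 0.0 0.0
      vertex 0.0 0.0 0.0
    endloop
  endfacet
  facet normal 0.0000 0.0000 -1.0000
    outer loop
      vertex 0.0 29.7 0.0
      vertex 27.6 29.7 0.0
      vertex 0.0 0.0 0.0
    endloop
  endfacet
  facet normal 0.0000 -1.0000 0.0000
    outer loop
      vertex 0.0 0.0 0.0
      vertex 27.6 0.0 0.0
      vertex 27.6 0.0 12.3
    endloop
  endfacet
  facet normal 0.0000 -1.0000 0.0000
    outer loop
      vertex 0.0 0.0 0.0
      vertex 27.6 0.0 12.3
      vertex 0.0 0.0 12.3
    endloop
  endfacet
  facet normal 0.0000 0.3826 0.9239
    outer loop
      vertex 0.0 0.0 12.3
      vertex 27.6 0.0 12.3
      vertex 27.6 29.7 0.0
    endloop
  endfacet
  facet normal 0.0000 0.3826 0.9239
    outer loop
      vertex 0.0 0.0 12.3
      vertex 27.6 29.7 0.0
      vertex 0.0 29.7 0.0
    endloop
  endfacet
  facet normal -1.0000 0.0000 0.0000
    outer loop
      vertex 0.0 0.0 12.3
      vertex 0.0 29.7 0.0
      vertex 0.0 0.0 0.0
    endloop
  endfacet
  facet normal 1.0000 0.0000 0.0000
    outer loop
      vertex 27.6 0.0 0.0
      vertex 27.6 29.7 0.0
      vertex 27.6 0.0 12.3
    endloop
  endfacet
endsolid part

The G0 Z moves step by Δz≈2.5 mm. The G1 loops shrink linearly with z, so the solid tapers from its base footprint up to z≈12.3. Closing with a flat bottom cap and the tapered top and triangulating gives 8 facets — a wedge (ramp): 27.6 × 29.7 mm base, rising to 12.3 mm along the y=0 edge and sloping linearly to z=0 at y=29.7.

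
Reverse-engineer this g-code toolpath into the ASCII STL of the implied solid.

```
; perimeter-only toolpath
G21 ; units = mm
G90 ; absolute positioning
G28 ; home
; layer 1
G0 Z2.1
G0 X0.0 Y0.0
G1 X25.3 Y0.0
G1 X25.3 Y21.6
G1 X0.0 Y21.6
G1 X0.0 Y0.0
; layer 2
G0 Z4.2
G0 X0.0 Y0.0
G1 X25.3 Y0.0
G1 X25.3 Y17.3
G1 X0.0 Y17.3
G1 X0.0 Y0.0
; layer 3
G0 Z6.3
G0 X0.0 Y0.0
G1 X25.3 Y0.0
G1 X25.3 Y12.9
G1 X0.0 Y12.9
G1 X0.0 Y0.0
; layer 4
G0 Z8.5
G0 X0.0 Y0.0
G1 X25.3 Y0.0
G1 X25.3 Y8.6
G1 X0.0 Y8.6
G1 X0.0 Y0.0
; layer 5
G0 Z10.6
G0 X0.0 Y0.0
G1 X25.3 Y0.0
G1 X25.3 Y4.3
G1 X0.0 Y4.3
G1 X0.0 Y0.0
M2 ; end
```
solid part
  facet normal 0.0000 0.0000 -1.0000
    outer loop
      vertex 25.3 25.9 0.0
      vertex 25.3 0.0 0.0
      vertex 0.0 0.0 0.0
    endloop
  endfacet
  facet normal 0.0000 0.0000 -1.0000
    outer loop
      vertex 0.0 25.9 0.0
      vertex 25.3 25.9 0.0
      vertex 0.0 0.0 0.0
    endloop
  endfacet
  facet normal 0.0000 -1.0000 0.0000
    outer loop
      vertex 0.0 0.0 0.0
      vertex 25.3 0.0 0.0
      vertex 25.3 0.0 12.7
    endloop
  endfacet
  facet normal 0.0000 -1.0000 0.0000
    outer loop
      vertex 0.0 0.0 0.0
      vertex 25.3 0.0 12.7
      vertex 0.0 0.0 12.7
    endloop
  endfacet
  facet normal 0.0000 0.4403 0.8979
    outer loop
      vertex 0.0 0.0 12.7
      vertex 25.3 0.0 12.7
      vertex 25.3 25.9 0.0
    endloop
  endfacet
  facet normal 0.0000 0.4403 0.8979
    outer loop
      vertex 0.0 0.0 12.7
      vertex 25.3 25.9 0.0
      vertex 0.0 25.9 0.0
    endloop
  endfacet
  facet normal -1.0000 0.0000 0.0000
    outer loop
      vertex 0.0 0.0 12.7
      vertex 0.0 25.9 0.0
      vertex 0.0 0.0 0.0
    endloop
  endfacet
  facet normal 1.0000 0.0000 0.0000
    outer loop
      vertex 25.3 0.0 0.0
      vertex 25.3 25.9 0.0
      vertex 25.3 0.0 12.7
    endloop
  endfacet
endsolid part

The G0 Z moves step by Δz≈2.1 mm. The G1 loops shrink linearly with z, so the solid tapers from its base footprint up to z≈12.7. Closing with a flat bottom cap and the tapered top and triangulating gives 8 facets — a wedge (ramp): 25.3 × 25.9 mm base, rising to 12.7 mm along the y=0 edge and sloping linearly to z=0 at y=25.9.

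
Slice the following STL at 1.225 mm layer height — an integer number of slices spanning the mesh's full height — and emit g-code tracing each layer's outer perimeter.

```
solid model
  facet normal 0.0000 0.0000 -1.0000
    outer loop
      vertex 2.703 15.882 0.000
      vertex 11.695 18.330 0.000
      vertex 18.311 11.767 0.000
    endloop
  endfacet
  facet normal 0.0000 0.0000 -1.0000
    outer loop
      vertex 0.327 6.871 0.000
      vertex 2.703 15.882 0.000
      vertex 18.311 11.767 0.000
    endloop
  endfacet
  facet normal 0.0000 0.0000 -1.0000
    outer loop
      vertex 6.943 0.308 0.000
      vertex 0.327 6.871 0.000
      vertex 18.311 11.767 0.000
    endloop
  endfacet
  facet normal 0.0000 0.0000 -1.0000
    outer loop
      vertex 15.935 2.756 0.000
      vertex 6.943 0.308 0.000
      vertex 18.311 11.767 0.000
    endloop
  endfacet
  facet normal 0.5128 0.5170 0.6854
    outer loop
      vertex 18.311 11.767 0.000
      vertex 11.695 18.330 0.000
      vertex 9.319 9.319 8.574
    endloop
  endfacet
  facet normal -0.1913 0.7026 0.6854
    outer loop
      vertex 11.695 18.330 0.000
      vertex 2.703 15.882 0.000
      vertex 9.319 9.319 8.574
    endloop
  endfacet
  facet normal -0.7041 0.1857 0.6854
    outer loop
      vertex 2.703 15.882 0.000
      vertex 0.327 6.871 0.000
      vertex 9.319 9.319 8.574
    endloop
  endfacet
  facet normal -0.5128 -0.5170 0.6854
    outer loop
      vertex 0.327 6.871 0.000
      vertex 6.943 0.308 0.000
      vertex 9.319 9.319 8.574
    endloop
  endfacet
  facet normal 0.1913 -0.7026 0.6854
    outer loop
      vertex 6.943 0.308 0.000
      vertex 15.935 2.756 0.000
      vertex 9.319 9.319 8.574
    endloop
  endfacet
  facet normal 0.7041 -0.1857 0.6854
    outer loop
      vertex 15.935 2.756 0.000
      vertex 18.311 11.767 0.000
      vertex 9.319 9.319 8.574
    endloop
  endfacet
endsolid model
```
; perimeter-only toolpath
G21 ; units = mm
G90 ; absolute positioning
G28 ; home
; layer 1
G0 Z1.225
G0 X17.026 Y11.417
G1 X11.356 Y17.043
G1 X3.648 Y14.944
G1 X1.612 Y7.221
G1 X7.282 Y1.595
G1 X14.990 Y3.694
G1 X17.026 Y11.417
; layer 2
G0 Z2.450
G0 X15.742 Y11.068
G1 X11.016 Y15.755
G1 X4.593 Y14.007
G1 X2.896 Y7.570
G1 X7.622 Y2.883
G1 X14.045 Y4.631
G1 X15.742 Y11.068
; layer 3
G0 Z3.675
G0 X14.457 Y10.718
G1 X10.677 Y14.468
G1 X5.538 Y13.069
G1 X4.181 Y7.920
G1 X7.961 Y4.170
G1 X13.100 Y5.569
G1 X14.457 Y10.718
; layer 4
G0 Z4.899
G0 X13.173 Y10.368
G1 X10.337 Y13.181
G1 X6.484 Y12.132
G1 X5.465 Y8.270
G1 X8.301 Y5.457
G1 X12.154 Y6.506
G1 X13.173 Y10.368
; layer 5
G0 Z6.124
G0 X11.888 Y10.018
G1 X9.998 Y11.894
G1 X7.429 Y11.194
G1 X6.750 Y8.620
G1 X8.640 Y6.744
G1 X11.209 Y7.444
G1 X11.888 Y10.018
; layer 6
G0 Z7.349
G0 X10.604 Y9.669
G1 X9.658 Y10.606
G1 X8.374 Y10.257
G1 X8.034 Y8.969
G1 X8.980 Y8.032
G1 X10.264 Y8.381
G1 X10.604 Y9.669
M2 ; end

The solid is a regular 6-sided pyramid, base circumscribed radius ≈ 9.32 mm, apex at z ≈ 8.57 mm. Slicing at Δz = 1.225 mm — 7 equal slices spanning the solid's height, so layer i sits at z = i·h/7 — gives 6 non-empty perimeters. Each is a 6-segment closed polygon; G0 lifts to the layer z and rapids to the start vertex, then G1 traces the edges. The cross-section shrinks linearly with z (the slice at the apex is degenerate and omitted).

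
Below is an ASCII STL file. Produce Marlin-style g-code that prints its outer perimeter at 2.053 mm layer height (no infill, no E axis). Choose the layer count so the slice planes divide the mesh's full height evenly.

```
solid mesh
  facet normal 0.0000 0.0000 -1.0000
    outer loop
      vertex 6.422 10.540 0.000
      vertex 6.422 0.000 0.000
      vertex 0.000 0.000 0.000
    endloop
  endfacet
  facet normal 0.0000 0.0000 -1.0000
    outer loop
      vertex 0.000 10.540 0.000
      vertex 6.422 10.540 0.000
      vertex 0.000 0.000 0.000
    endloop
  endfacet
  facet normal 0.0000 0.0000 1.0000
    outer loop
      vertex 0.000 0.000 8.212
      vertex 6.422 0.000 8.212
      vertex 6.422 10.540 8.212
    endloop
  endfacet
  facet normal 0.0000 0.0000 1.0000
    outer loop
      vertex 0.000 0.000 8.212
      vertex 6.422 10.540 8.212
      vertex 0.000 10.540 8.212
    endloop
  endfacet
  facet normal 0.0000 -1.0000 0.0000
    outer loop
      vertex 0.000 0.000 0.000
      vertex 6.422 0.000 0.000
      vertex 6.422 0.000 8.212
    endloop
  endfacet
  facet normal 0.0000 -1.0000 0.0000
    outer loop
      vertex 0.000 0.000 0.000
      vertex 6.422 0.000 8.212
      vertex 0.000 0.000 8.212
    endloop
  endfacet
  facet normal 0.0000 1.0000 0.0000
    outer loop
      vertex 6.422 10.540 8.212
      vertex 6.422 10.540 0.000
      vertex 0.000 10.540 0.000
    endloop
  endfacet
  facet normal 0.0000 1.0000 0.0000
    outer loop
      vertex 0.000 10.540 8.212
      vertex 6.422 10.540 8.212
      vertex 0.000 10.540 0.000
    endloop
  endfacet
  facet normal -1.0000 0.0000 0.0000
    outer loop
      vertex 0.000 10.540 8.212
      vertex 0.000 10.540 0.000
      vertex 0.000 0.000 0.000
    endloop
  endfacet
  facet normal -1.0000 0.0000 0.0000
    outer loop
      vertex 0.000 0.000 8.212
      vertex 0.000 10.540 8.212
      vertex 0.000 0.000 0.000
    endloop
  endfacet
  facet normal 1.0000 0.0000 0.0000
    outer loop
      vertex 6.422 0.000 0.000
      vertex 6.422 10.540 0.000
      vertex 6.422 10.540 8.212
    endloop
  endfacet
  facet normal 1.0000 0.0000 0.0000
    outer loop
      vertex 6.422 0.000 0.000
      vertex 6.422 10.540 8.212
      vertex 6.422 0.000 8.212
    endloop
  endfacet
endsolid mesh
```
; perimeter-only toolpath
G21 ; units = mm
G90 ; absolute positioning
G28 ; home
; layer 1
G0 Z2.053
G0 X0.000 Y0.000
G1 X6.422 Y0.000
G1 X6.422 Y10.540
G1 X0.000 Y10.540
G1 X0.000 Y0.000
; layer 2
G0 Z4.106
G0 X0.000 Y0.000
G1 X6.422 Y0.000
G1 X6.422 Y10.540
G1 X0.000 Y10.540
G1 X0.000 Y0.000
; layer 3
G0 Z6.159
G0 X0.000 Y0.000
G1 X6.422 Y0.000
G1 X6.422 Y10.540
G1 X0.000 Y10.540
G1 X0.000 Y0.000
; layer 4
G0 Z8.212
G0 X0.000 Y0.000
G1 X6.422 Y0.000
G1 X6.422 Y10.540
G1 X0.000 Y10.540
G1 X0.000 Y0.000
M2 ; end

The solid is a rectangular box, roughly 6.42 × 10.5 mm footprint and 8.21 mm tall. Slicing at Δz = 2.053 mm — 4 equal slices spanning the solid's height, so layer i sits at z = i·h/4 — gives 4 non-empty perimeters. Each is a 4-segment closed polygon; G0 lifts to the layer z and rapids to the start vertex, then G1 traces the edges.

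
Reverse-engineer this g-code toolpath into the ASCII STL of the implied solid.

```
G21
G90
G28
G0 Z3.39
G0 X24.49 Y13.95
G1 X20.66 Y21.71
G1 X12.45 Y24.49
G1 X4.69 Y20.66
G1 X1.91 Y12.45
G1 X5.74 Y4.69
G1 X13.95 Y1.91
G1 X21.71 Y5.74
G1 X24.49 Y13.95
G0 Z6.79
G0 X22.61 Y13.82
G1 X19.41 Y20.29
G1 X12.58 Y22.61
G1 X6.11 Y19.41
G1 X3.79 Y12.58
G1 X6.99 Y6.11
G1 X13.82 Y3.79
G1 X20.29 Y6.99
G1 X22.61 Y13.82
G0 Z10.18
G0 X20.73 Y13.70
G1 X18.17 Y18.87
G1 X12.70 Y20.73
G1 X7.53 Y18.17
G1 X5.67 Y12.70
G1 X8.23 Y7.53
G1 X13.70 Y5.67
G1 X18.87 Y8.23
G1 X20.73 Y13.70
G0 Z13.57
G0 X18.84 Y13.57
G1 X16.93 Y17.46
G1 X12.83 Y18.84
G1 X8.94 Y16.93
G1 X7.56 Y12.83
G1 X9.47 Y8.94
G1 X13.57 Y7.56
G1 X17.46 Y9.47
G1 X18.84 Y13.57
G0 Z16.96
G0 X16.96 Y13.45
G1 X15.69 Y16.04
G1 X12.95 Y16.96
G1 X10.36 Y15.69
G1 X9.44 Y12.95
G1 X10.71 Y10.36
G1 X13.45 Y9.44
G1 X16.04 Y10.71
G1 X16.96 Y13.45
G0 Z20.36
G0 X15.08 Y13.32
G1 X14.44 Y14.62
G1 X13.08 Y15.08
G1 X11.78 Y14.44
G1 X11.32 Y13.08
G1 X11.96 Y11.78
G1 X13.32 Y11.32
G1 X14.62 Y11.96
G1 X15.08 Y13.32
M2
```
solid part
  facet normal 0.0000 0.0000 -1.0000
    outer loop
      vertex 12.33 26.37 0.00
      vertex 21.90 23.13 0.00
      vertex 26.37 14.07 0.00
    endloop
  endfacet
  facet normal 0.0000 0.0000 -1.0000
    outer loop
      vertex 3.27 21.90 0.00
      vertex 12.33 26.37 0.00
      vertex 26.37 14.07 0.00
    endloop
  endfacet
  facet normal 0.0000 0.0000 -1.0000
    outer loop
      vertex 0.03 12.33 0.00
      vertex 3.27 21.90 0.00
      vertex 26.37 14.07 0.00
    endloop
  endfacet
  facet normal 0.0000 0.0000 -1.0000
    outer loop
      vertex 4.50 3.27 0.00
      vertex 0.03 12.33 0.00
      vertex 26.37 14.07 0.00
    endloop
  endfacet
  facet normal 0.0000 0.0000 -1.0000
    outer loop
      vertex 14.07 0.03 0.00
      vertex 4.50 3.27 0.00
      vertex 26.37 14.07 0.00
    endloop
  endfacet
  facet normal 0.0000 0.0000 -1.0000
    outer loop
      vertex 23.13 4.50 0.00
      vertex 14.07 0.03 0.00
      vertex 26.37 14.07 0.00
    endloop
  endfacet
  facet normal 0.7978 0.3936 0.4568
    outer loop
      vertex 26.37 14.07 0.00
      vertex 21.90 23.13 0.00
      vertex 13.20 13.20 23.75
    endloop
  endfacet
  facet normal 0.2853 0.8426 0.4568
    outer loop
      vertex 21.90 23.13 0.00
      vertex 12.33 26.37 0.00
      vertex 13.20 13.20 23.75
    endloop
  endfacet
  facet normal -0.3936 0.7978 0.4568
    outer loop
      vertex 12.33 26.37 0.00
      vertex 3.27 21.90 0.00
      vertex 13.20 13.20 23.75
    endloop
  endfacet
  facet normal -0.8426 0.2853 0.4568
    outer loop
      vertex 3.27 21.90 0.00
      vertex 0.03 12.33 0.00
      vertex 13.20 13.20 23.75
    endloop
  endfacet
  facet normal -0.7978 -0.3936 0.4568
    outer loop
      vertex 0.03 12.33 0.00
      vertex 4.50 3.27 0.00
      vertex 13.20 13.20 23.75
    endloop
  endfacet
  facet normal -0.2853 -0.8426 0.4568
    outer loop
      vertex 4.50 3.27 0.00
      vertex 14.07 0.03 0.00
      vertex 13.20 13.20 23.75
    endloop
  endfacet
  facet normal 0.3936 -0.7978 0.4568
    outer loop
      vertex 14.07 0.03 0.00
      vertex 23.13 4.50 0.00
      vertex 13.20 13.20 23.75
    endloop
  endfacet
  facet normal 0.8426 -0.2853 0.4568
    outer loop
      vertex 23.13 4.50 0.00
      vertex 26.37 14.07 0.00
      vertex 13.20 13.20 23.75
    endloop
  endfacet
endsolid part

The G0 Z moves step by Δz≈3.39 mm. The G1 loops shrink linearly with z, so the solid tapers from its base footprint up to z≈23.8. Closing with a flat bottom cap and the tapered top and triangulating gives 14 facets — a regular 8-sided pyramid, base circumscribed radius ≈ 13.2 mm, apex at z ≈ 23.8 mm.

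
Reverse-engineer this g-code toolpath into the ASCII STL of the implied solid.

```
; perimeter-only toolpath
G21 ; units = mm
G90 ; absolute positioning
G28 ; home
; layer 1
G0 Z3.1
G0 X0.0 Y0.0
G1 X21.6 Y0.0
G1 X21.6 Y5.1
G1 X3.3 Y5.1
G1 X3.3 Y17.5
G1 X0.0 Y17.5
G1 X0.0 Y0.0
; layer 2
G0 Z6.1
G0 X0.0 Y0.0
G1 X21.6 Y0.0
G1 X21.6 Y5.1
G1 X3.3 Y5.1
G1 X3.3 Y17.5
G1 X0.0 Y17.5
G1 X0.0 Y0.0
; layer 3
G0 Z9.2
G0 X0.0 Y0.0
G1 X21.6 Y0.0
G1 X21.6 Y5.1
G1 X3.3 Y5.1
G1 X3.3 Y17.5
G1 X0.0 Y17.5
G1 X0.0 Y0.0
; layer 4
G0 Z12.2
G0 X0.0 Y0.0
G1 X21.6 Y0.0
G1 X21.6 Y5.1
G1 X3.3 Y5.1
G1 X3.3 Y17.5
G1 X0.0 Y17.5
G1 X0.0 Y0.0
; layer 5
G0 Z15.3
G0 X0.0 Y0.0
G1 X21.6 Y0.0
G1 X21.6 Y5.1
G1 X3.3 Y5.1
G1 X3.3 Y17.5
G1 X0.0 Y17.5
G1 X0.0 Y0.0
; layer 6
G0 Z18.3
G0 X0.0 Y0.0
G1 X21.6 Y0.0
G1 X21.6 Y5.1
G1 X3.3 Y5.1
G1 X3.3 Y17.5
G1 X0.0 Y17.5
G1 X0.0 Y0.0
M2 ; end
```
solid part
  facet normal 0.0000 0.0000 -1.0000
    outer loop
      vertex 21.6 5.1 0.0
      vertex 21.6 0.0 0.0
      vertex 0.0 0.0 0.0
    endloop
  endfacet
  facet normal 0.0000 0.0000 -1.0000
    outer loop
      vertex 3.3 5.1 0.0
      vertex 21.6 5.1 0.0
      vertex 0.0 0.0 0.0
    endloop
  endfacet
  facet normal 0.0000 0.0000 -1.0000
    outer loop
      vertex 3.3 17.5 0.0
      vertex 3.3 5.1 0.0
      vertex 0.0 0.0 0.0
    endloop
  endfacet
  facet normal 0.0000 0.0000 -1.0000
    outer loop
      vertex 0.0 17.5 0.0
      vertex 3.3 17.5 0.0
      vertex 0.0 0.0 0.0
    endloop
  endfacet
  facet normal 0.0000 0.0000 1.0000
    outer loop
      vertex 0.0 0.0 18.3
      vertex 21.6 0.0 18.3
      vertex 21.6 5.1 18.3
    endloop
  endfacet
  facet normal 0.0000 0.0000 1.0000
    outer loop
      vertex 0.0 0.0 18.3
      vertex 21.6 5.1 18.3
      vertex 3.3 5.1 18.3
    endloop
  endfacet
  facet normal 0.0000 0.0000 1.0000
    outer loop
      vertex 0.0 0.0 18.3
      vertex 3.3 5.1 18.3
      vertex 3.3 17.5 18.3
    endloop
  endfacet
  facet normal 0.0000 0.0000 1.0000
    outer loop
      vertex 0.0 0.0 18.3
      vertex 3.3 17.5 18.3
      vertex 0.0 17.5 18.3
    endloop
  endfacet
  facet normal 0.0000 -1.0000 0.0000
    outer loop
      vertex 0.0 0.0 0.0
      vertex 21.6 0.0 0.0
      vertex 21.6 0.0 18.3
    endloop
  endfacet
  facet normal 0.0000 -1.0000 0.0000
    outer loop
      vertex 0.0 0.0 0.0
      vertex 21.6 0.0 18.3
      vertex 0.0 0.0 18.3
    endloop
  endfacet
  facet normal 1.0000 0.0000 0.0000
    outer loop
      vertex 21.6 0.0 0.0
      vertex 21.6 5.1 0.0
      vertex 21.6 5.1 18.3
    endloop
  endfacet
  facet normal 1.0000 0.0000 0.0000
    outer loop
      vertex 21.6 0.0 0.0
      vertex 21.6 5.1 18.3
      vertex 21.6 0.0 18.3
    endloop
  endfacet
  facet normal 0.0000 1.0000 0.0000
    outer loop
      vertex 21.6 5.1 0.0
      vertex 3.3 5.1 0.0
      vertex 3.3 5.1 18.3
    endloop
  endfacet
  facet normal 0.0000 1.0000 0.0000
    outer loop
      vertex 21.6 5.1 0.0
      vertex 3.3 5.1 18.3
      vertex 21.6 5.1 18.3
    endloop
  endfacet
  facet normal 1.0000 0.0000 0.0000
    outer loop
      vertex 3.3 5.1 0.0
      vertex 3.3 17.5 0.0
      vertex 3.3 17.5 18.3
    endloop
  endfacet
  facet normal 1.0000 0.0000 0.0000
    outer loop
      vertex 3.3 5.1 0.0
      vertex 3.3 17.5 18.3
      vertex 3.3 5.1 18.3
    endloop
  endfacet
  facet normal 0.0000 1.0000 0.0000
    outer loop
      vertex 3.3 17.5 0.0
      vertex 0.0 17.5 0.0
      vertex 0.0 17.5 18.3
    endloop
  endfacet
  facet normal 0.0000 1.0000 0.0000
    outer loop
      vertex 3.3 17.5 0.0
      vertex 0.0 17.5 18.3
      vertex 3.3 17.5 18.3
    endloop
  endfacet
  facet normal -1.0000 0.0000 0.0000
    outer loop
      vertex 0.0 17.5 0.0
      vertex 0.0 0.0 0.0
      vertex 0.0 0.0 18.3
    endloop
  endfacet
  facet normal -1.0000 0.0000 0.0000
    outer loop
      vertex 0.0 17.5 0.0
      vertex 0.0 0.0 18.3
      vertex 0.0 17.5 18.3
    endloop
  endfacet
endsolid part

The G0 Z moves step by Δz≈3.1 mm. Every layer's G1 loop is the same polygon, so the solid is a straight extrusion of it from z=0 to z≈18.3. Closing with flat bottom and top caps and triangulating gives 20 facets — an L-shaped prism: outer 21.6 × 17.5 mm, arm thicknesses ≈ 5.1 mm (horizontal) and 3.3 mm (vertical), extruded 18.3 mm in z.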